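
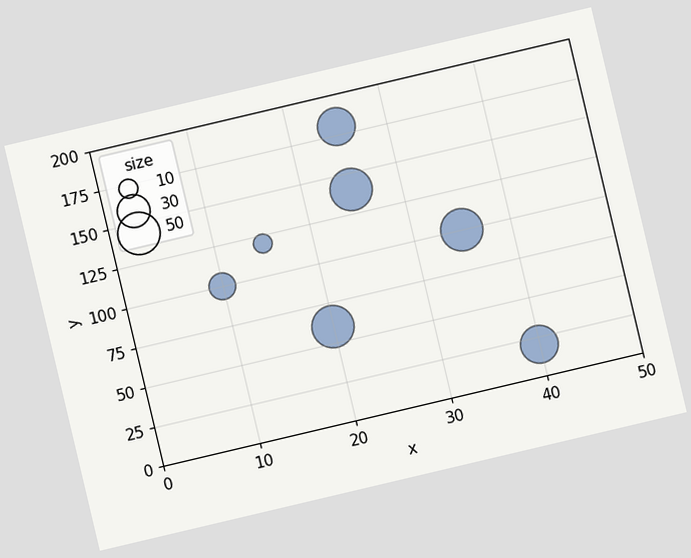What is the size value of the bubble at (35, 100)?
The chart is tilted about 13° counter-clockwise. Matching the bubble at (35, 100) against the size legend gives 50.

50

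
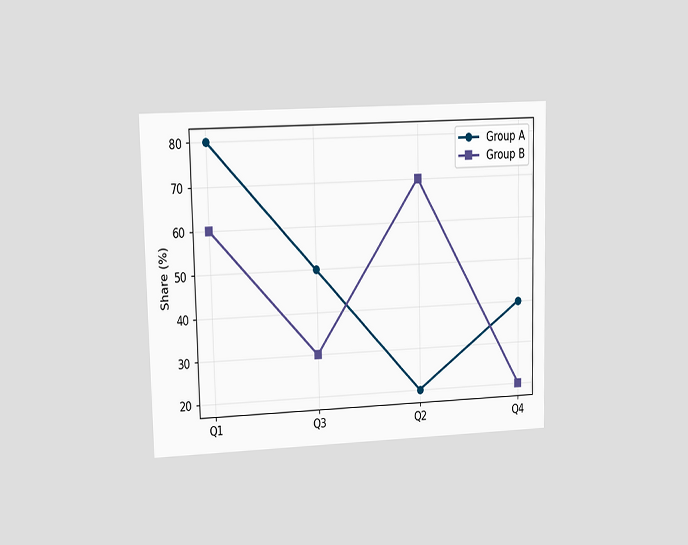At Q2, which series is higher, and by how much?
The chart is viewed at a slight angle. At Q2, Group B sits above the other line by 50%.

Group B, by 50%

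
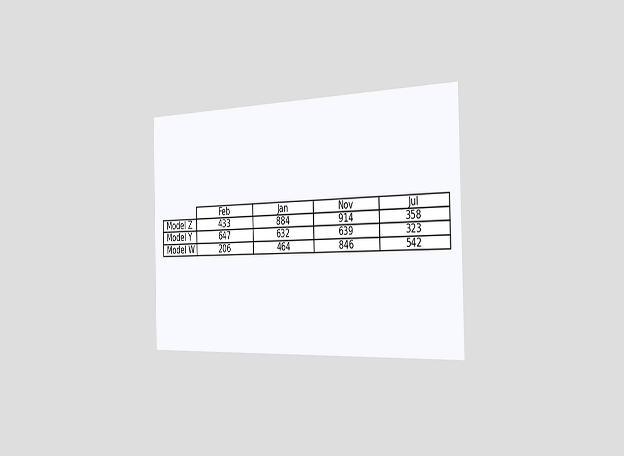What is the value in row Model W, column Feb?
206

The chart is viewed slightly from the right. The (Model W, Feb) cell reads 206.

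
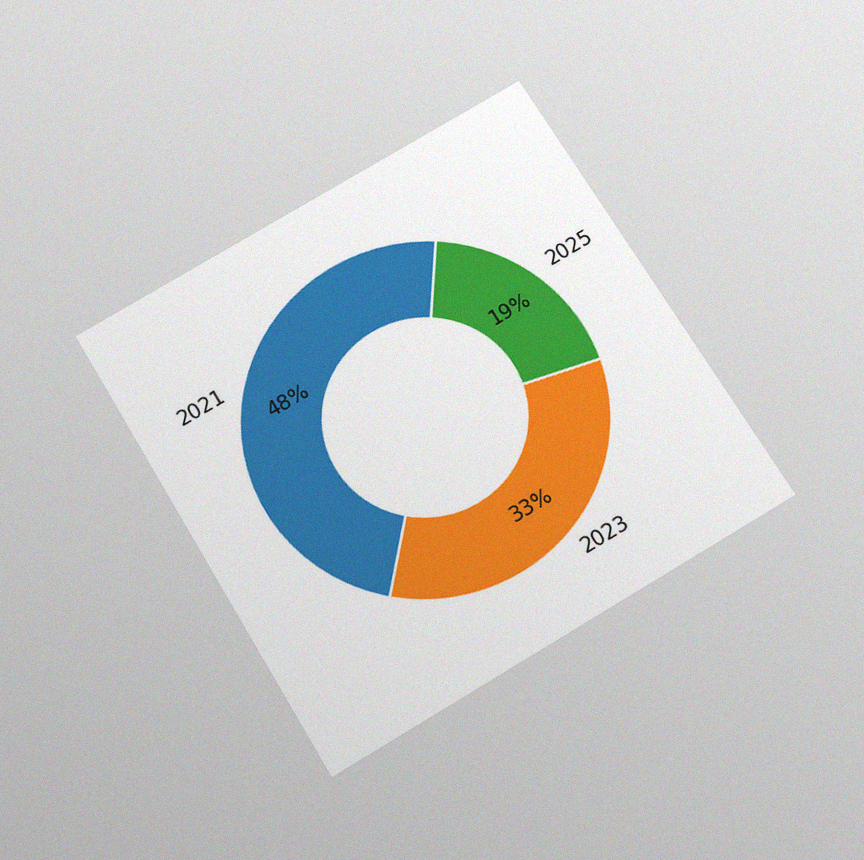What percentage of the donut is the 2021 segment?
The chart is tilted about 31° counter-clockwise and viewed slightly from below, with some photo noise. The 2021 segment takes up 48% of the ring.

48%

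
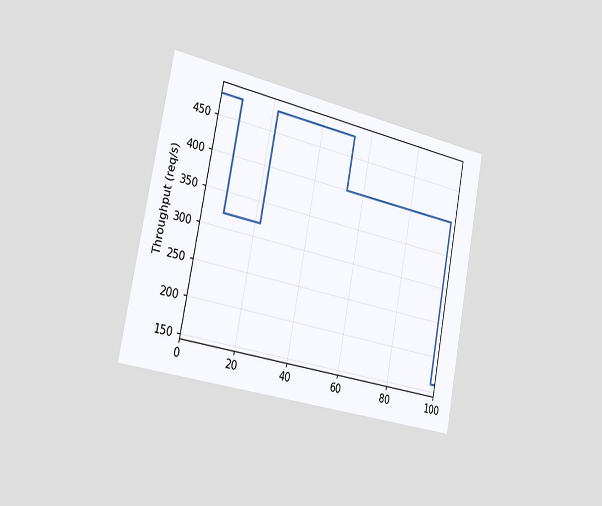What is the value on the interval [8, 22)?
320req/s

The chart is tilted about 11° clockwise and viewed slightly from the left. On [8, 22) the step sits at 320req/s.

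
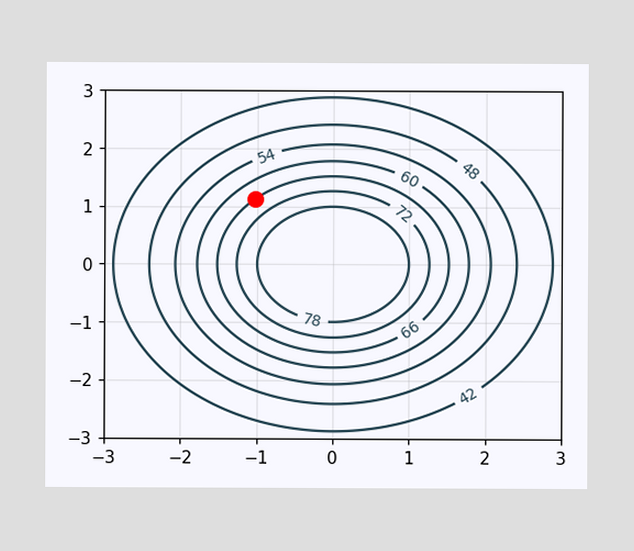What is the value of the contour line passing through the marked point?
The marked point sits on the contour labelled 66.

66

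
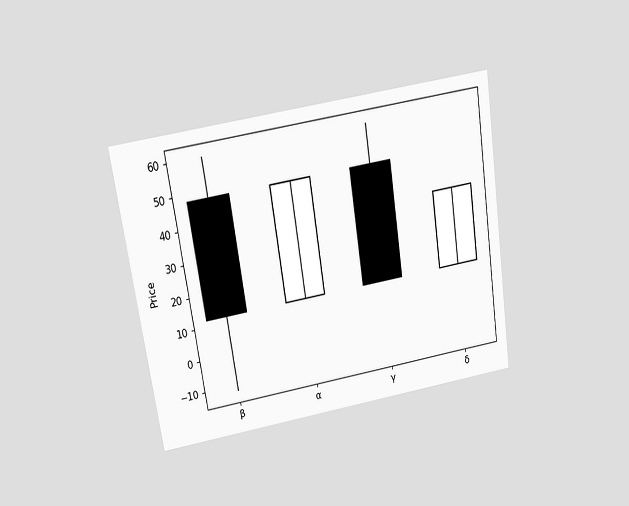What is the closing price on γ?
The chart is tilted about 9° counter-clockwise and viewed slightly from above. The γ candle closes at 12.

12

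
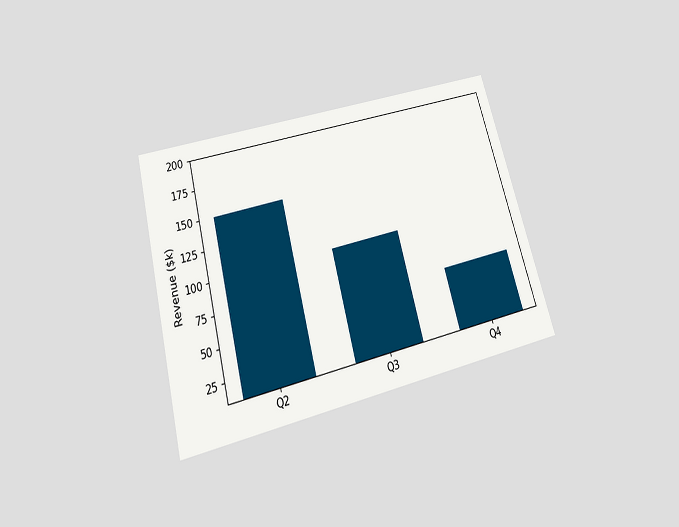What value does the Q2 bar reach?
The chart is tilted about 15° counter-clockwise and viewed slightly from below. Reading along the chart's y-axis, the Q2 bar reaches $150k.

$150k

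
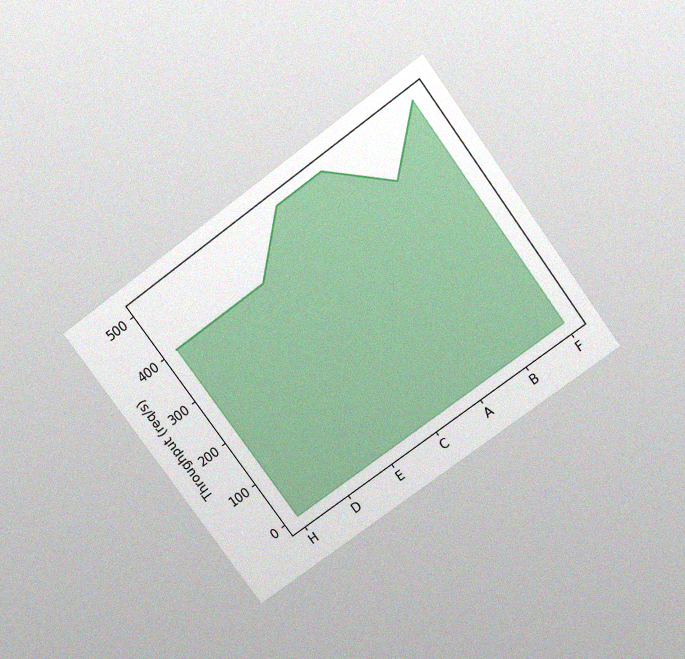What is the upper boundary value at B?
400req/s

The chart is tilted about 36° counter-clockwise and viewed slightly from above, with some photo noise. At B the upper boundary is at 400req/s.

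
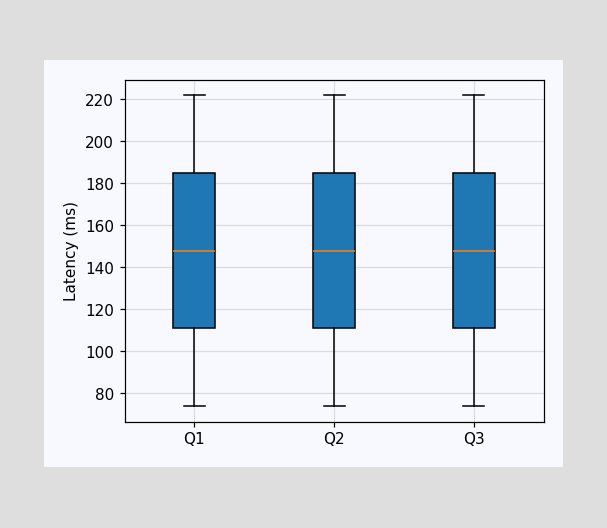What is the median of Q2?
The median line in the Q2 box sits at 148ms.

148ms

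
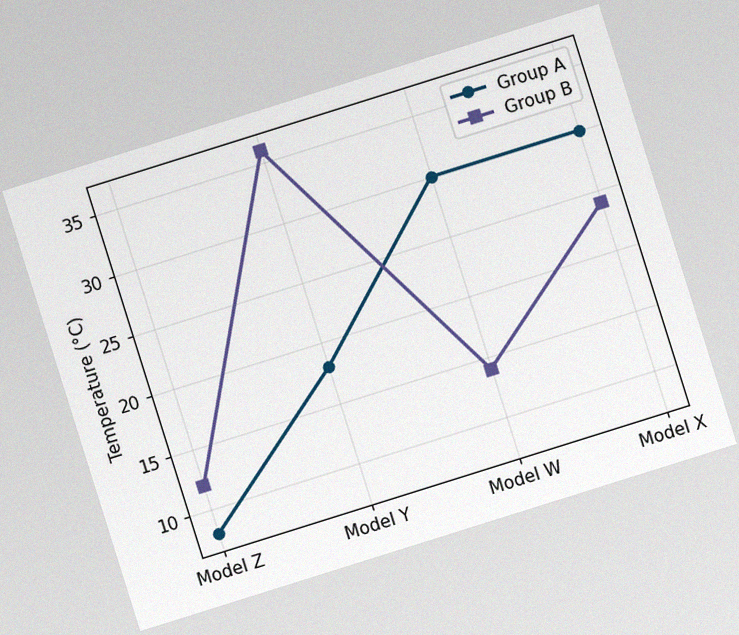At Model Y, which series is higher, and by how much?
Group B, by 18°C

The chart is tilted about 17° counter-clockwise, with some photo noise. At Model Y, Group B sits above the other line by 18°C.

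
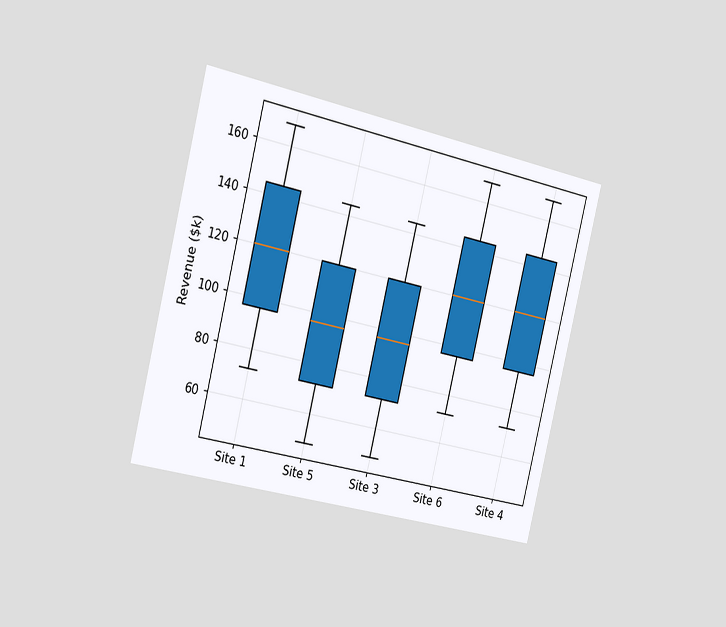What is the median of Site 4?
The chart is tilted about 14° clockwise and viewed slightly from the left. The median line in the Site 4 box sits at $120k.

$120k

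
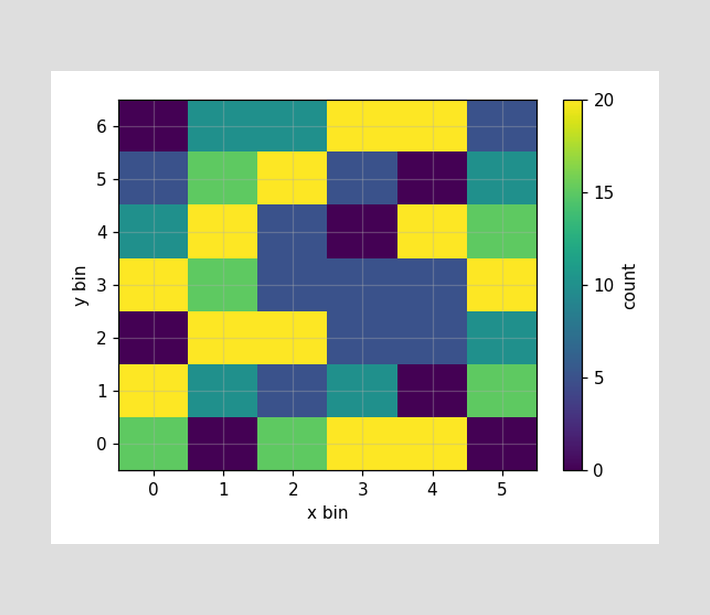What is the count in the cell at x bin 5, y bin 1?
Matching the cell (5, 1) against the colorbar gives 15.

15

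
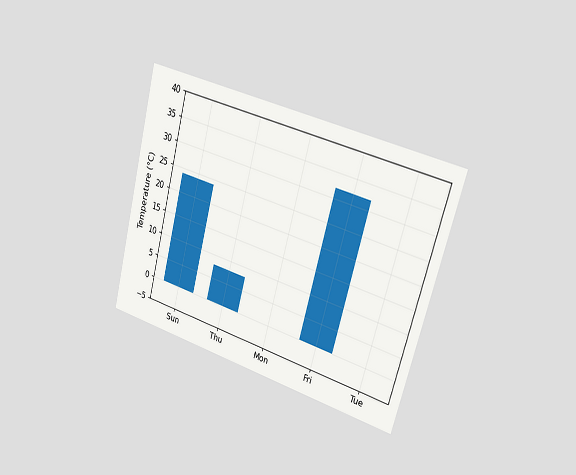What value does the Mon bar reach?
The chart is tilted about 15° clockwise and viewed slightly from the right. Reading along the chart's y-axis, the Mon bar reaches 0°C.

0°C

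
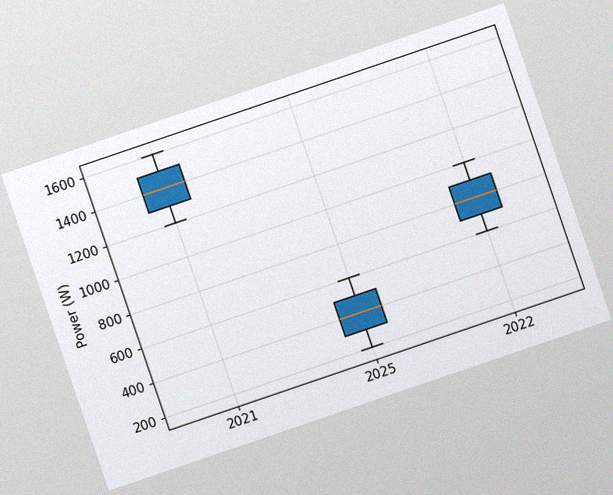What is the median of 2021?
1400W

The chart is tilted about 19° counter-clockwise, with some photo noise. The median line in the 2021 box sits at 1400W.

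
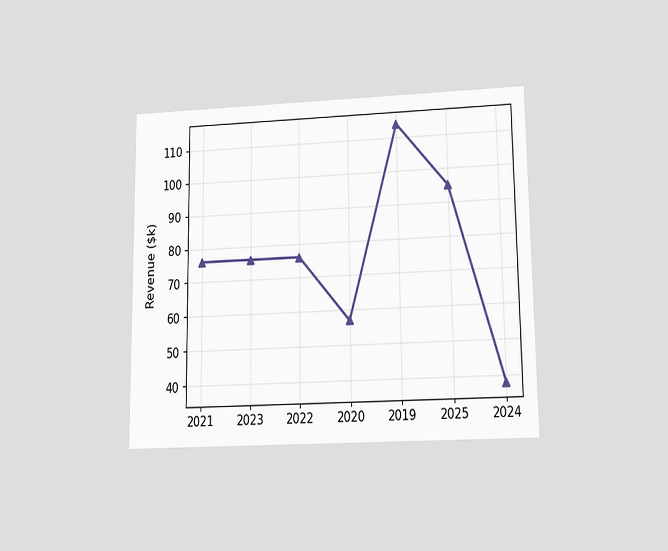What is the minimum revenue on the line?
The chart is viewed slightly from below. The lowest point is at 2024, and reading across to the y-axis gives $38k.

$38k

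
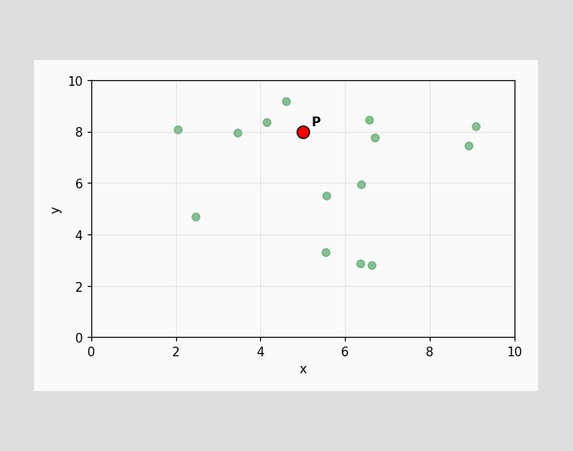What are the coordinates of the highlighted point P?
(5, 8)

Following the gridlines from P to each axis, P sits at (5, 8).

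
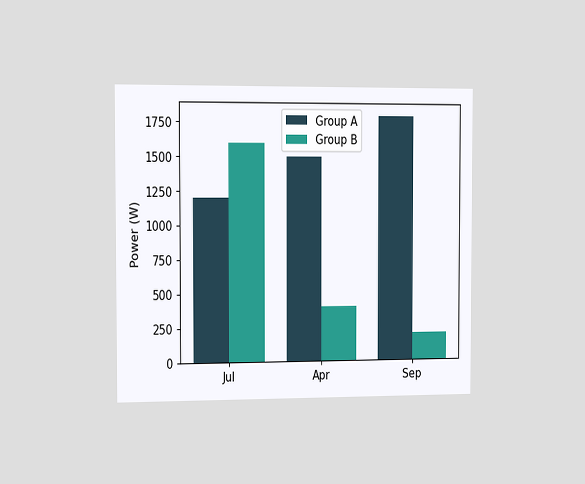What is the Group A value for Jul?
1200W

The chart is viewed slightly from the left. The Group A bar at Jul reaches 1200W on the y-axis.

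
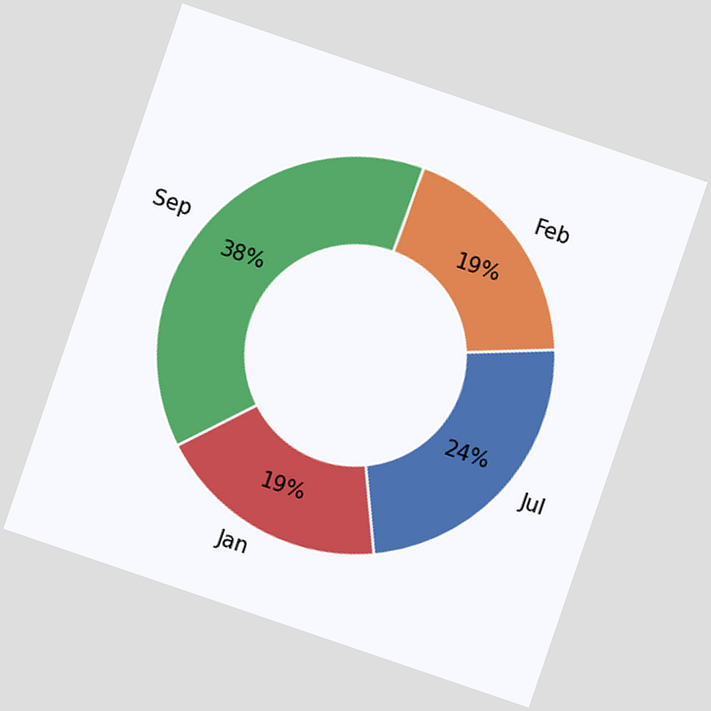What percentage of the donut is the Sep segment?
38%

The chart is tilted about 19° clockwise. The Sep segment takes up 38% of the ring.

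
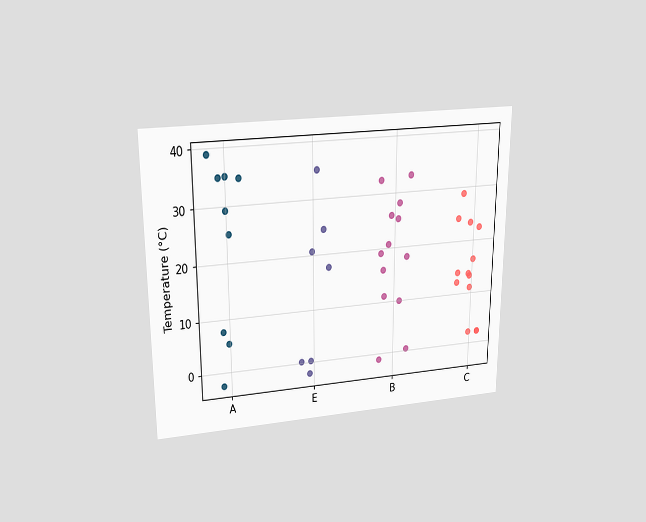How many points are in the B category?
13

The chart is viewed slightly from above. Counting the markers in the B column gives 13.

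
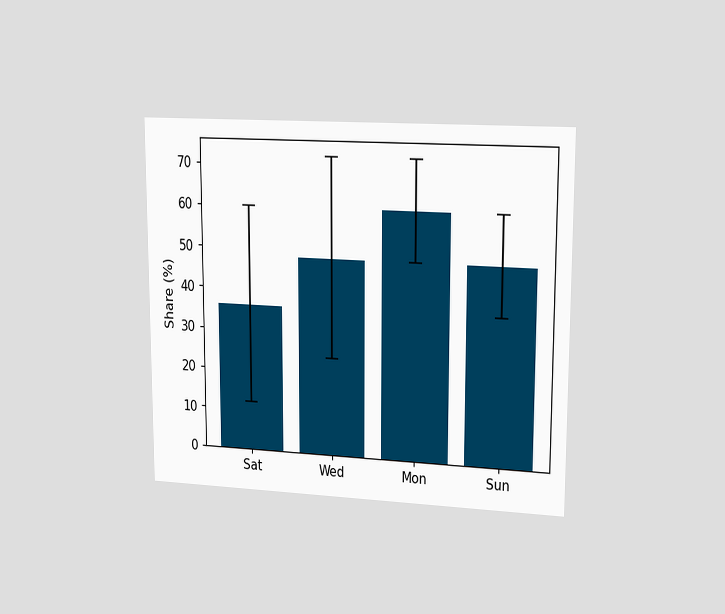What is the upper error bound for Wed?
The chart is viewed slightly from the right. The Wed bar's upper whisker reaches 72%.

72%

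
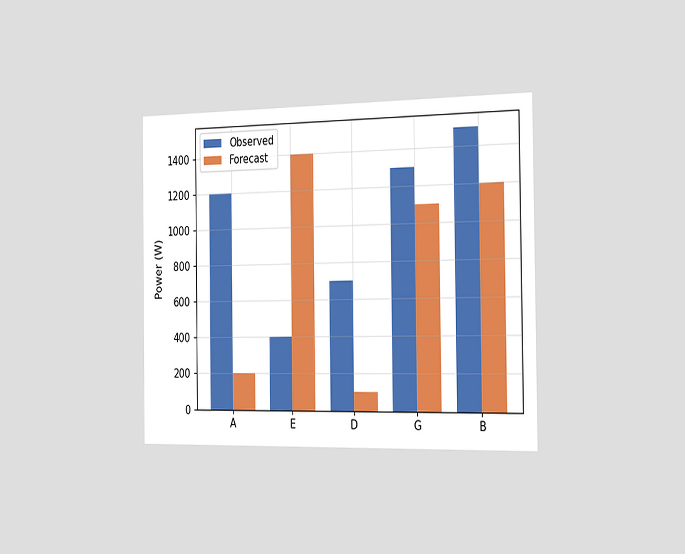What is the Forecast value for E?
1400W

The chart is viewed slightly from the right. The Forecast bar at E reaches 1400W on the y-axis.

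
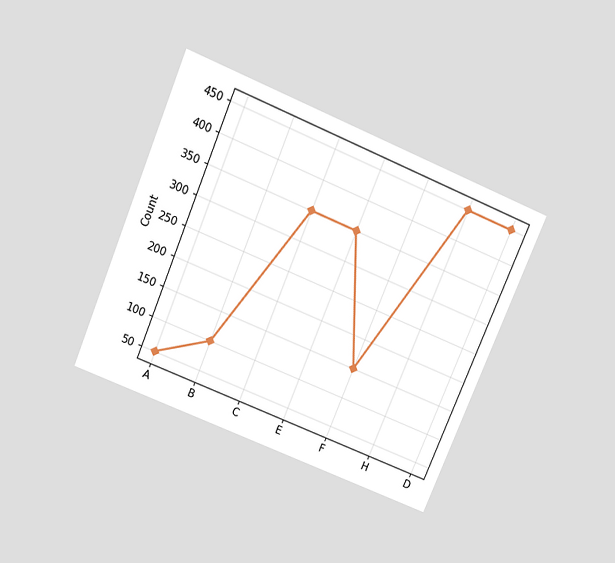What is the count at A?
50

The chart is tilted about 23° clockwise and viewed slightly from above. At A, the line is at 50.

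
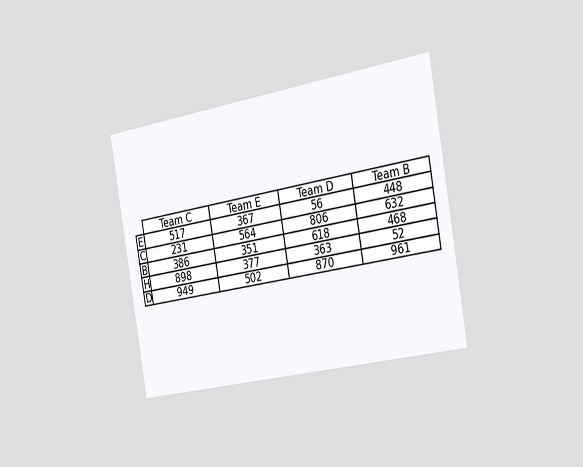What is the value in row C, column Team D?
806

The chart is tilted about 10° counter-clockwise and viewed slightly from the right. The (C, Team D) cell reads 806.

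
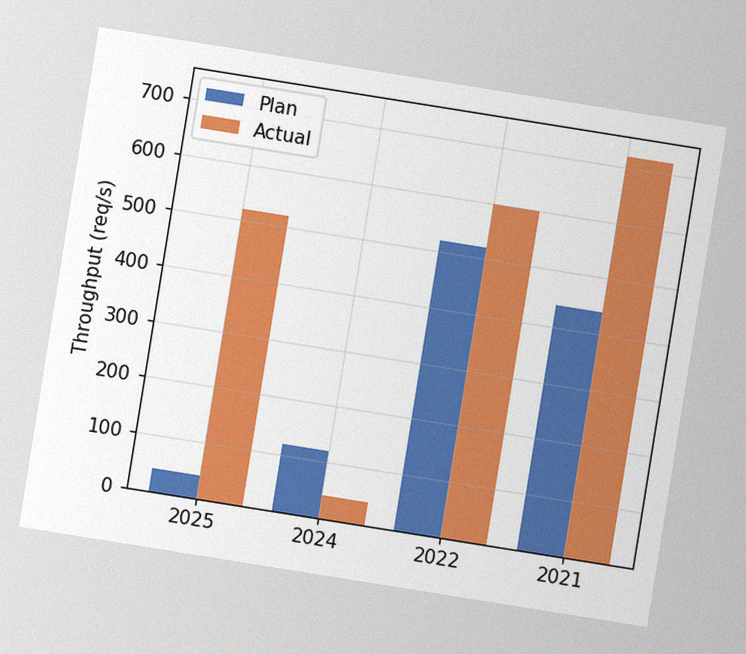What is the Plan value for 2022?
520req/s

The chart is tilted about 9° clockwise, with some photo noise. The Plan bar at 2022 reaches 520req/s on the y-axis.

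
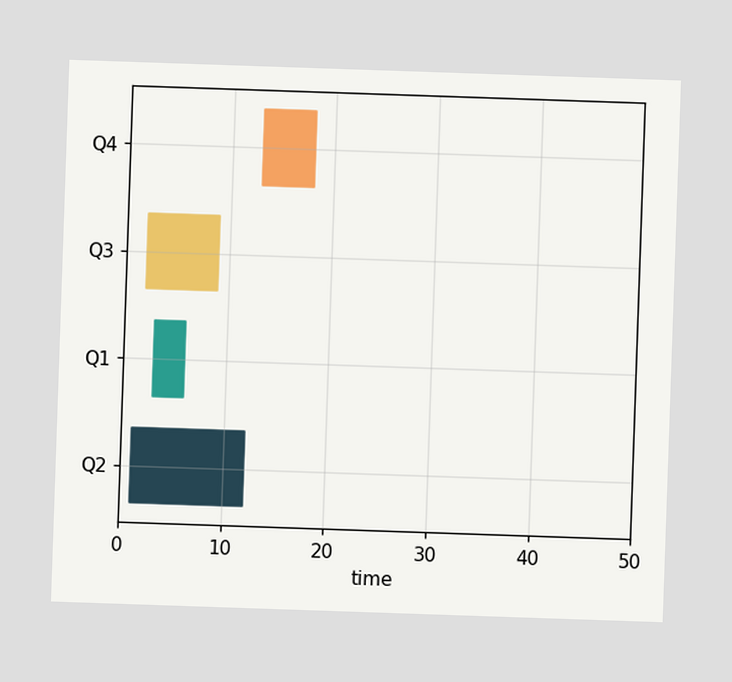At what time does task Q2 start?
1

The Q2 bar begins at t=1.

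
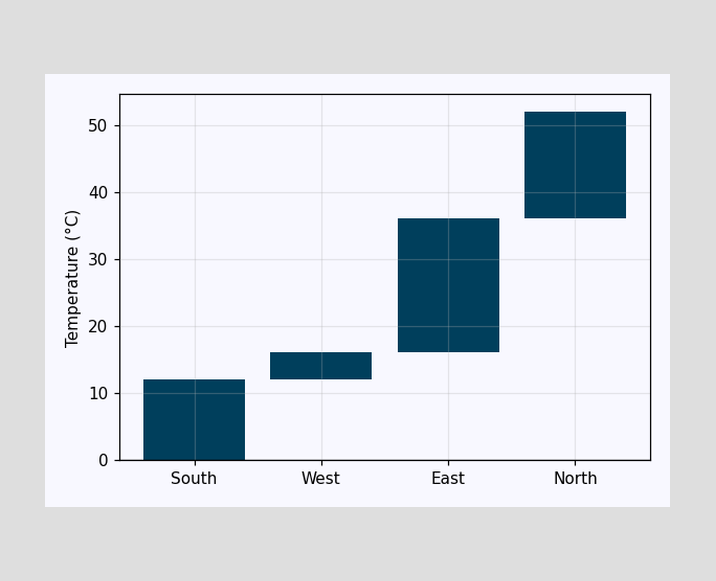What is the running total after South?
12°C

After South the running total reaches 12°C.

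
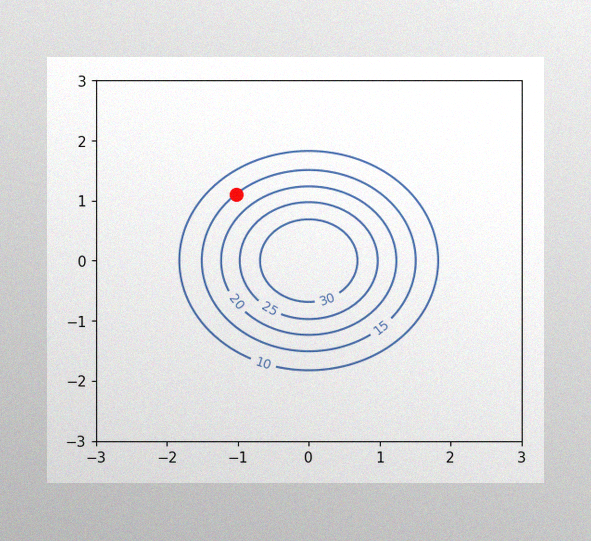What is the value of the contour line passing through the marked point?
The image has some photo noise and uneven lighting. The marked point sits on the contour labelled 15.

15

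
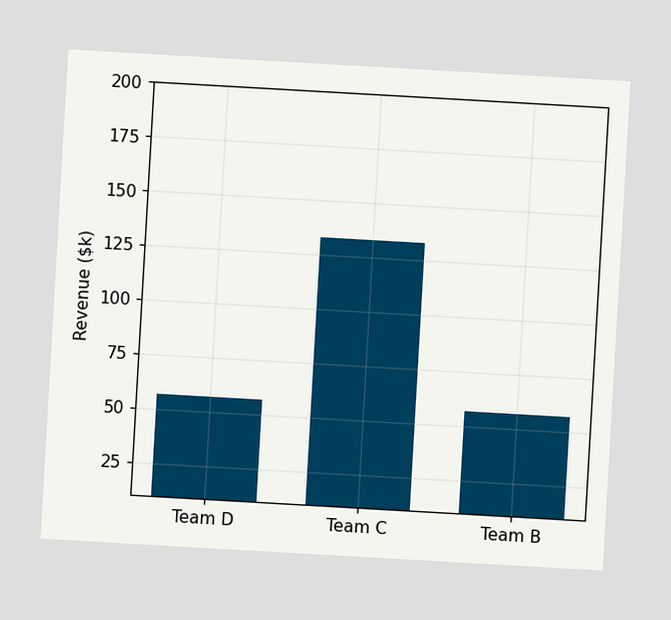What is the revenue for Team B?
The chart is tilted about 3° clockwise. Reading along the chart's y-axis, the Team B bar reaches $57k.

$57k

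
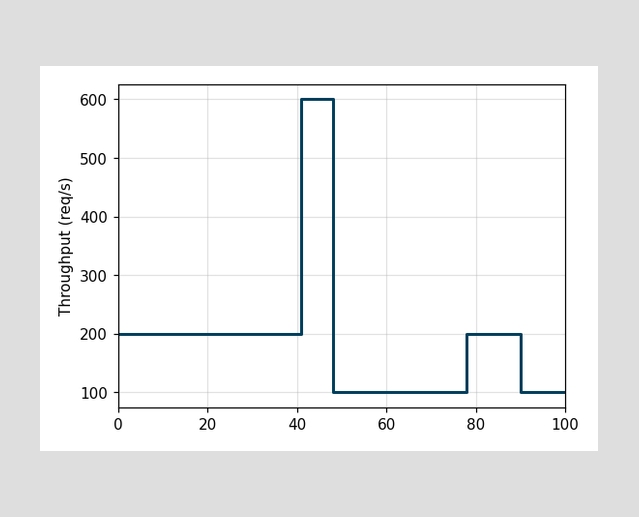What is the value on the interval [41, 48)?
On [41, 48) the step sits at 600req/s.

600req/s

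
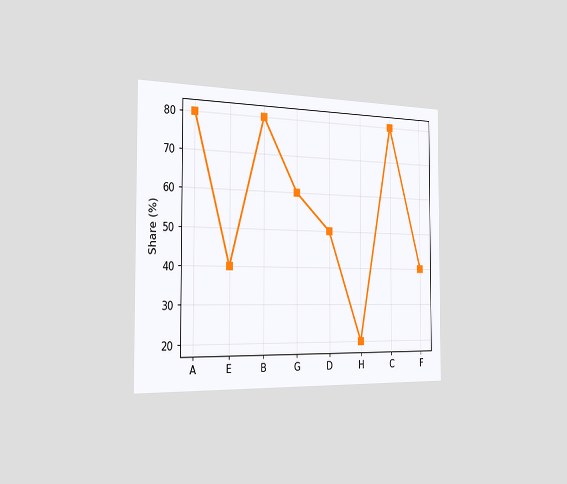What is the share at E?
40%

The chart is viewed slightly from the left. At E, the line is at 40%.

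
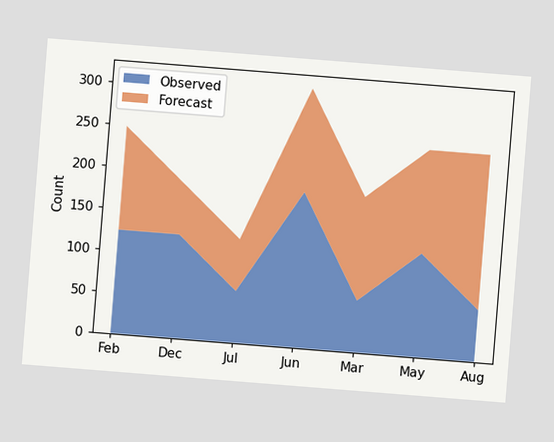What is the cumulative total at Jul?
124

The chart is tilted about 5° clockwise. The stacked total at Jul reaches 124.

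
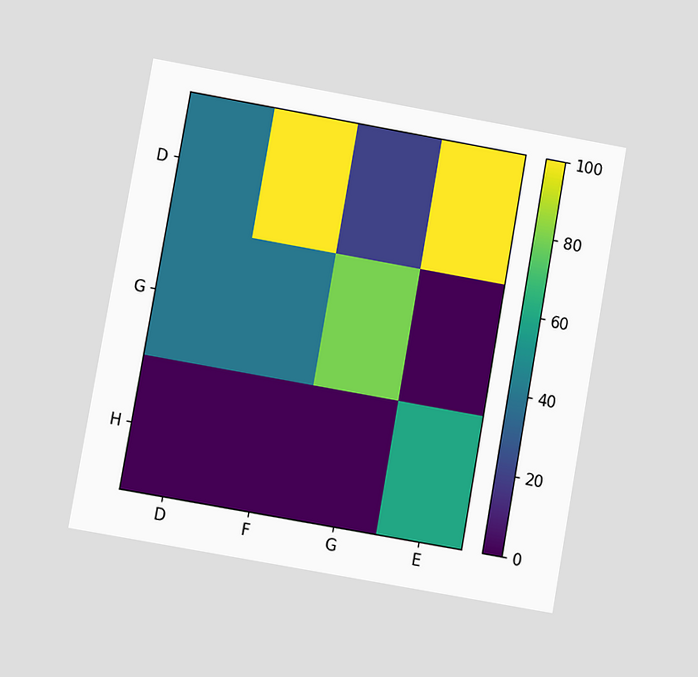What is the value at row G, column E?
0

The chart is tilted about 10° clockwise and viewed at a slight angle. Matching cell (G, E) against the colorbar gives 0.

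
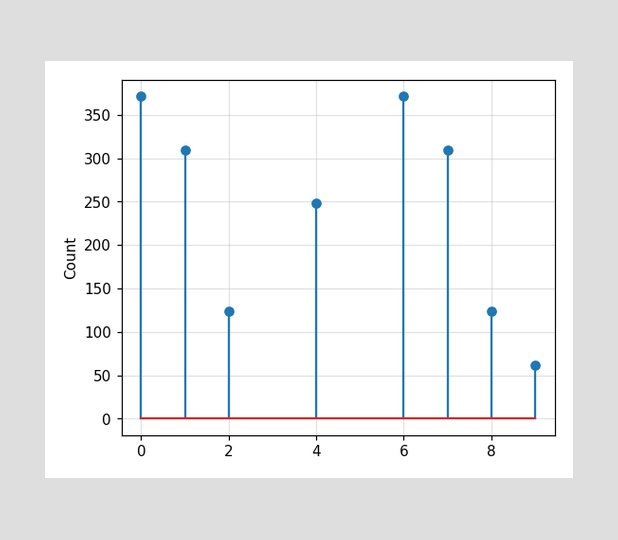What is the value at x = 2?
124

The stem at x=2 reaches 124.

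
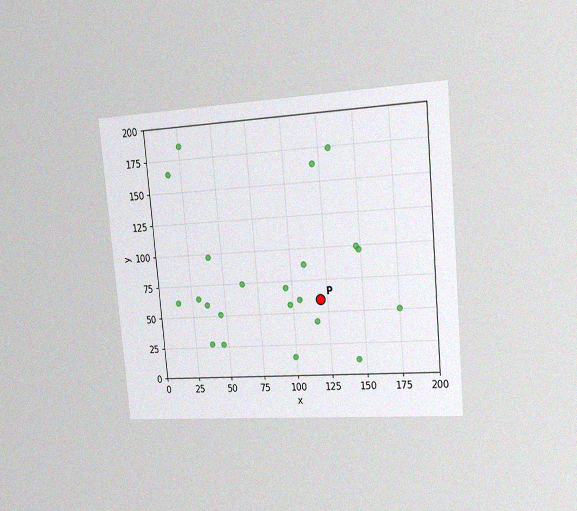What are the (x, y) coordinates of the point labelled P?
(120, 60)

The chart is tilted about 5° counter-clockwise and viewed slightly from the right, with some photo noise. Following the gridlines from P to each axis, P sits at (120, 60).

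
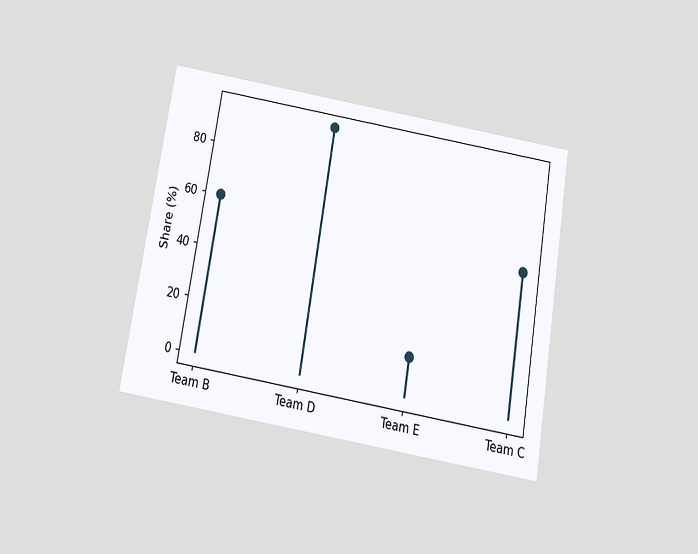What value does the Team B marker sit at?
60%

The chart is tilted about 9° clockwise and viewed slightly from below. The Team B marker sits at 60%.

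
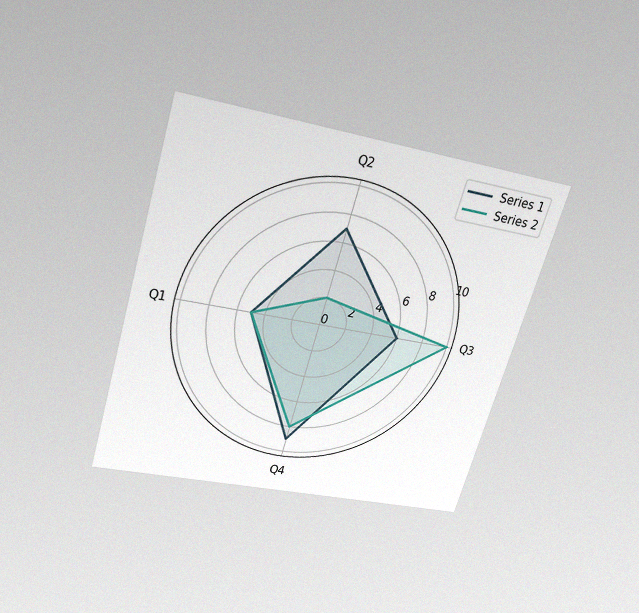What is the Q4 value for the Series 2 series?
8

The chart is tilted about 16° clockwise and viewed slightly from above, with some photo noise. On the Q4 axis, Series 2 reaches 8.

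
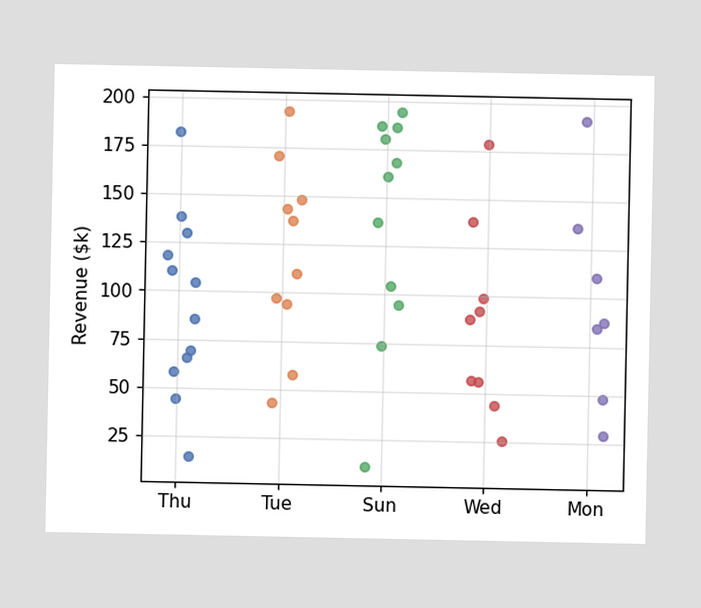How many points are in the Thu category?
Counting the markers in the Thu column gives 12.

12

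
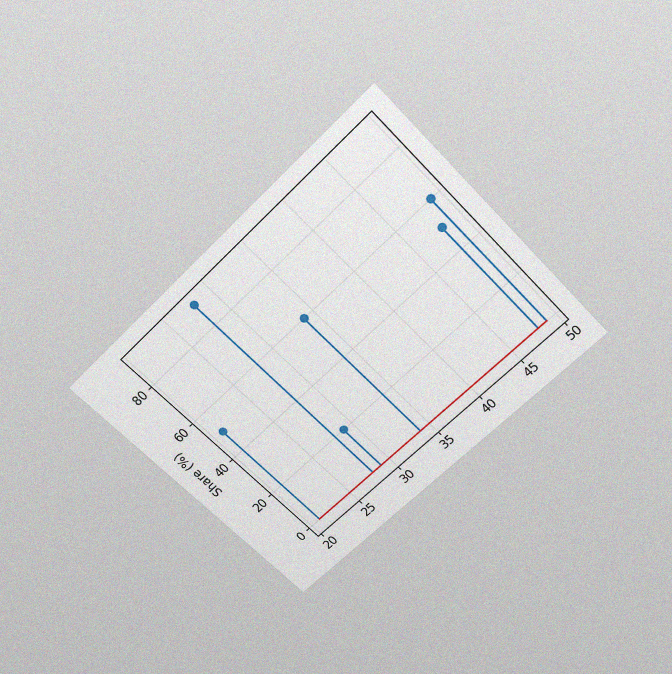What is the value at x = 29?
20%

The chart is tilted about 44° counter-clockwise and viewed slightly from above, with some photo noise. The stem at x=29 reaches 20%.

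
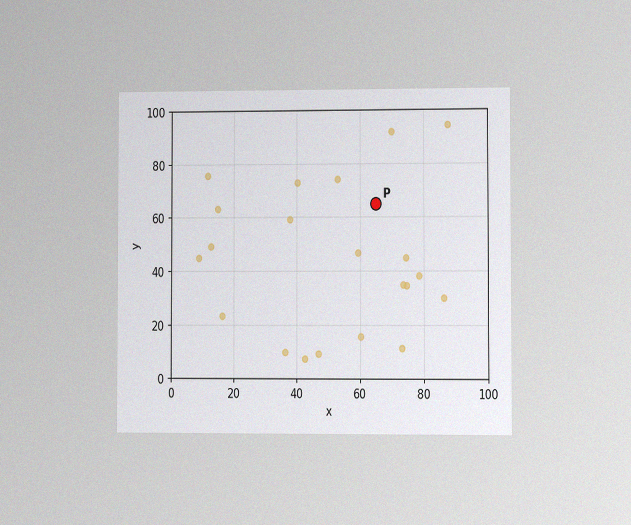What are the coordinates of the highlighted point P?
The chart is viewed slightly from the right, with some photo noise. Following the gridlines from P to each axis, P sits at (65, 65).

(65, 65)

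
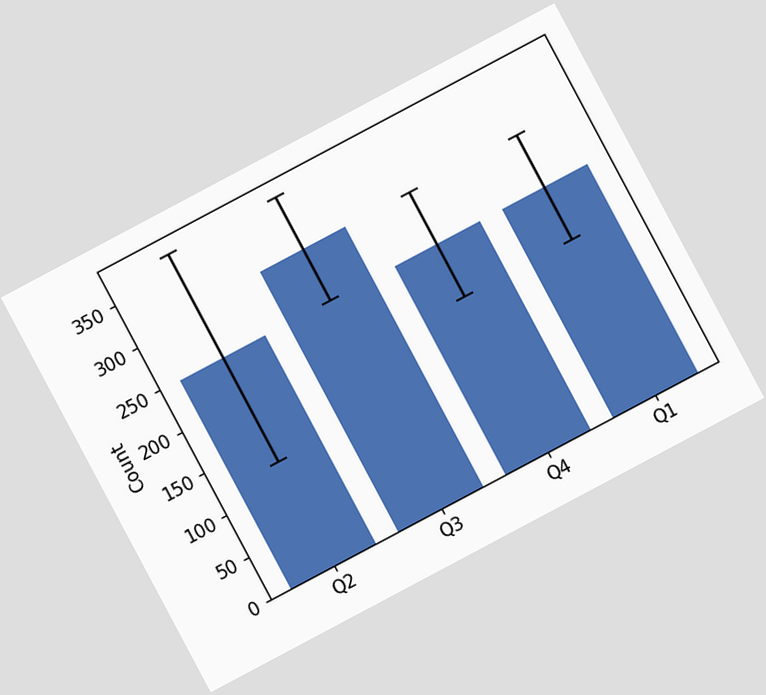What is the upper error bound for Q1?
The chart is tilted about 28° counter-clockwise. The Q1 bar's upper whisker reaches 310.

310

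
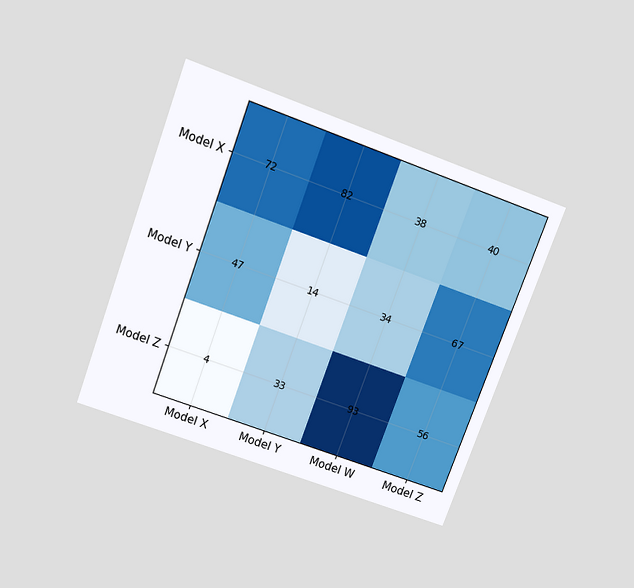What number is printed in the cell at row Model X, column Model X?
The chart is tilted about 20° clockwise and viewed slightly from above. The (Model X, Model X) cell reads 72.

72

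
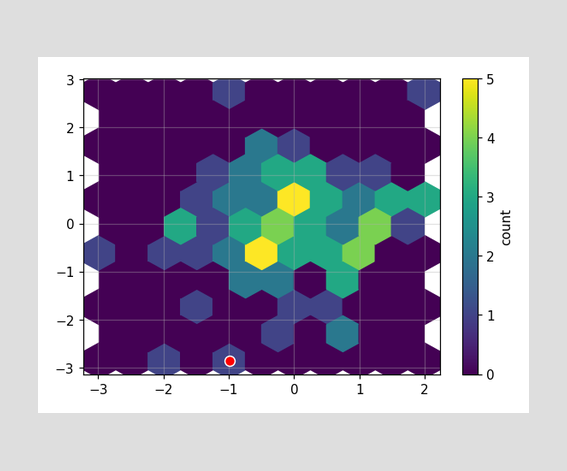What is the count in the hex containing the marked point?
1

The marked hex reads 1 on the colorbar.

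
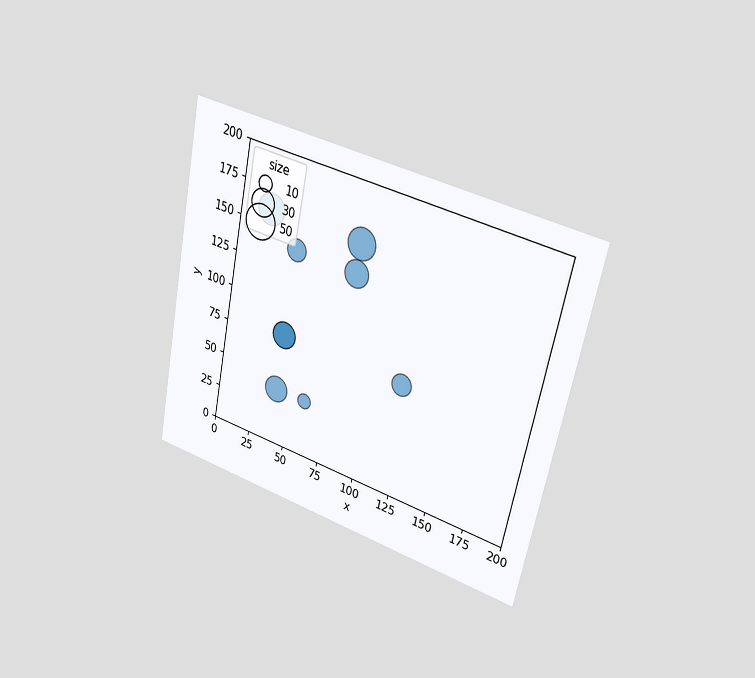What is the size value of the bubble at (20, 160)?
40

The chart is tilted about 11° clockwise and viewed slightly from the right. Matching the bubble at (20, 160) against the size legend gives 40.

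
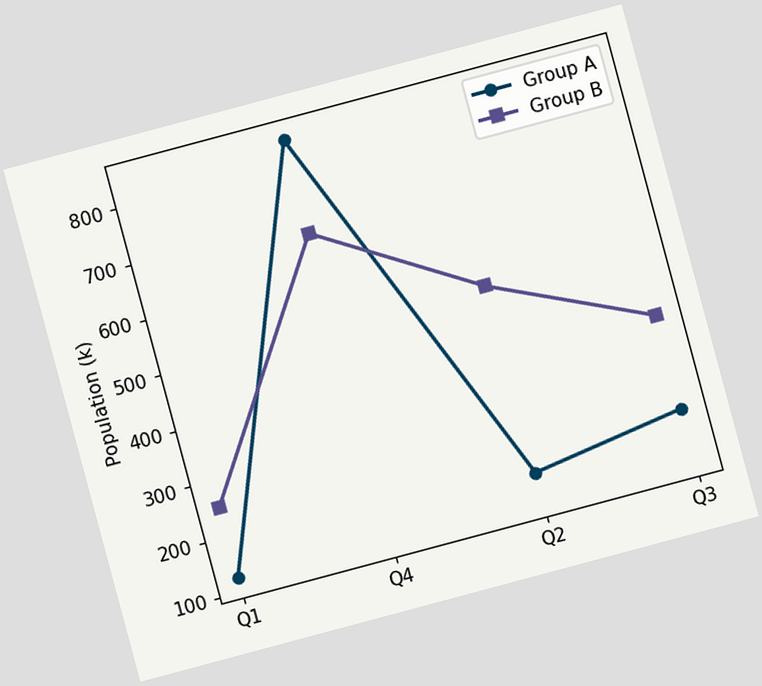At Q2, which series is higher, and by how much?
Group B, by 336k

The chart is tilted about 15° counter-clockwise. At Q2, Group B sits above the other line by 336k.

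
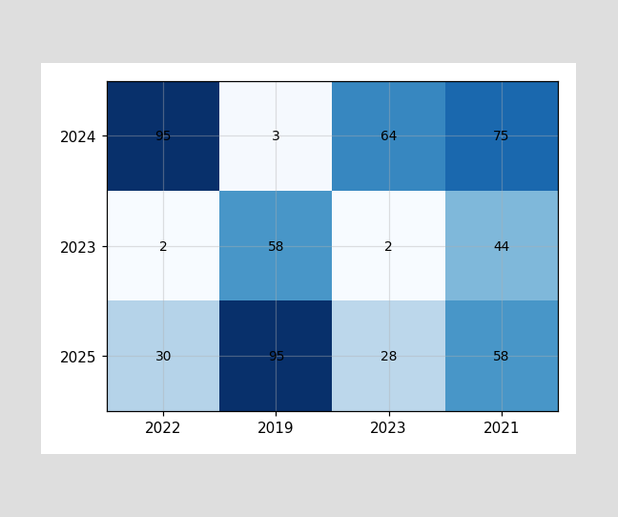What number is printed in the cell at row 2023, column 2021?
44

The (2023, 2021) cell reads 44.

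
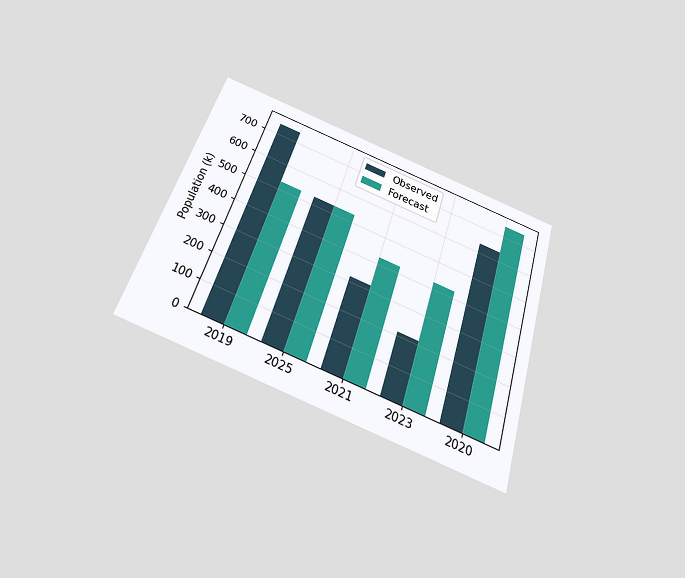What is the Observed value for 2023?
212k

The chart is tilted about 17° clockwise and viewed slightly from below. The Observed bar at 2023 reaches 212k on the y-axis.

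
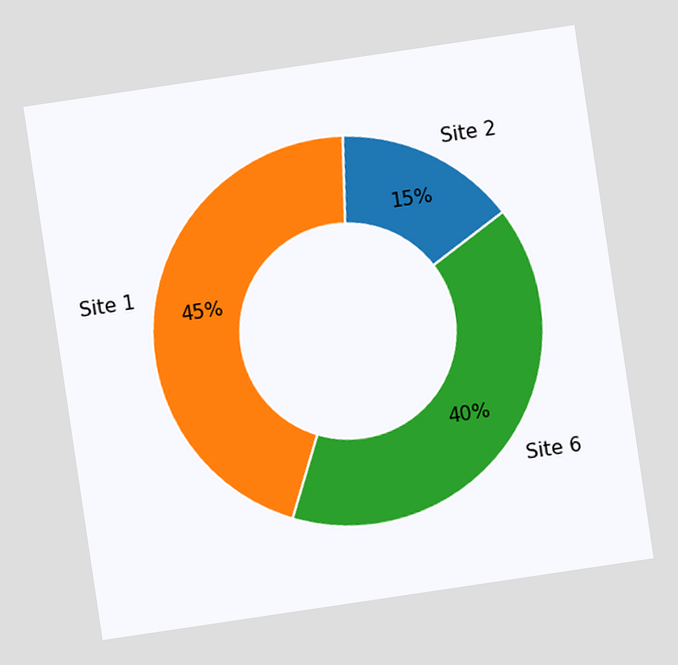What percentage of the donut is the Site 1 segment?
The chart is tilted about 8° counter-clockwise. The Site 1 segment takes up 45% of the ring.

45%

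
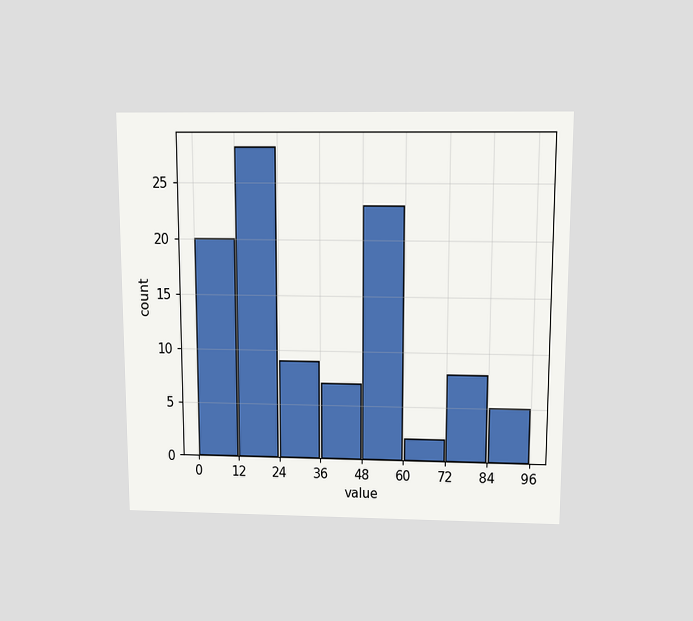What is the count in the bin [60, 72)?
The chart is viewed slightly from above. The [60, 72) bin has height 2.

2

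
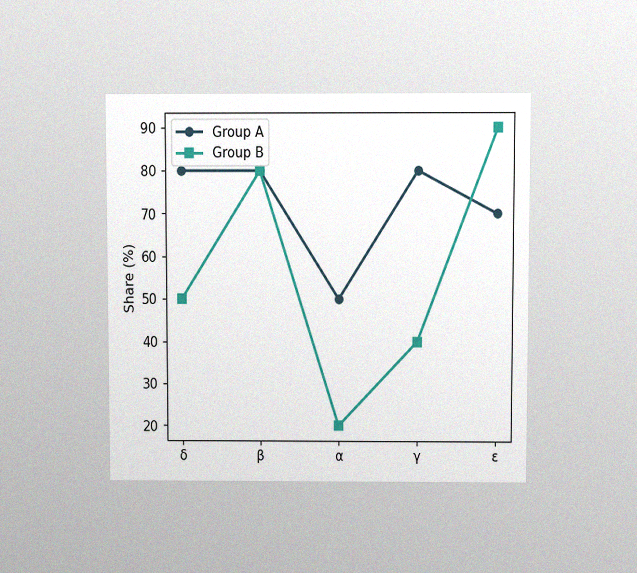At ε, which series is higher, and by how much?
Group B, by 20%

The chart is viewed slightly from above, with some photo noise. At ε, Group B sits above the other line by 20%.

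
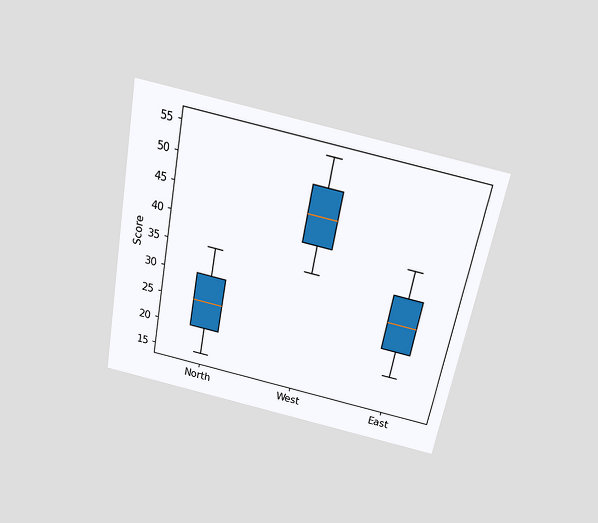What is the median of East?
30

The chart is tilted about 11° clockwise and viewed slightly from above. The median line in the East box sits at 30.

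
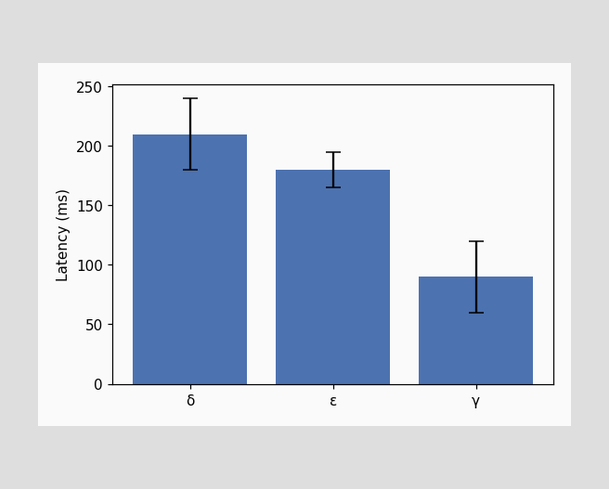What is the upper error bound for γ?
120ms

The γ bar's upper whisker reaches 120ms.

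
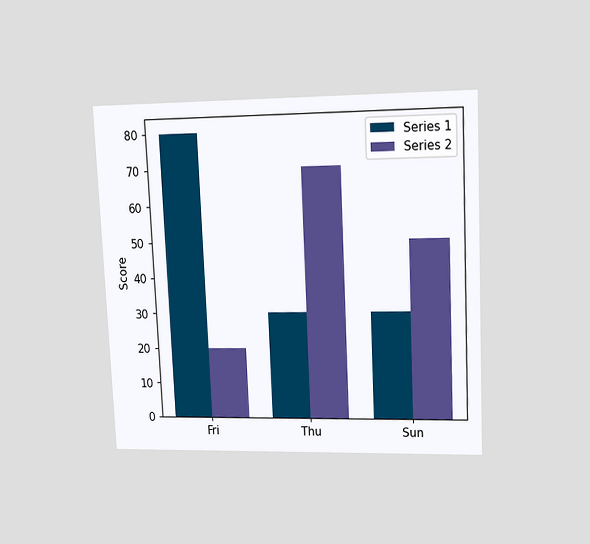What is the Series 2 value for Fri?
20

The chart is tilted about 3° counter-clockwise and viewed at a slight angle. The Series 2 bar at Fri reaches 20 on the y-axis.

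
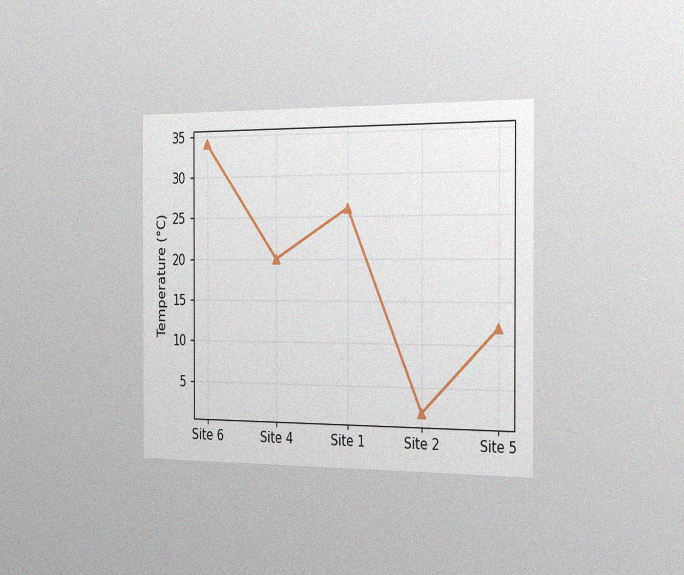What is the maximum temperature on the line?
The chart is viewed slightly from the right, with some photo noise. The highest point is at Site 6, and reading across to the y-axis gives 34°C.

34°C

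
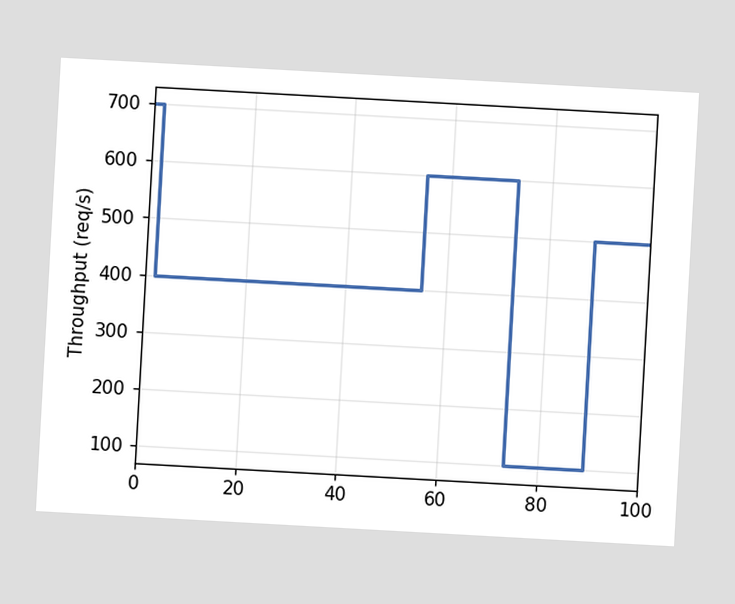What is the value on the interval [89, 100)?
The chart is tilted about 3° clockwise. On [89, 100) the step sits at 500req/s.

500req/s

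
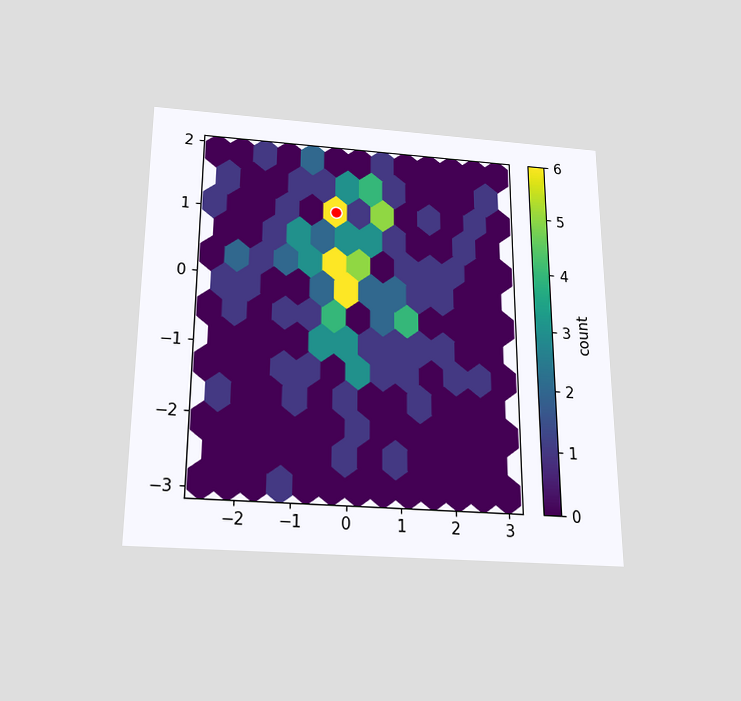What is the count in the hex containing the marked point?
The chart is viewed slightly from below. The marked hex reads 6 on the colorbar.

6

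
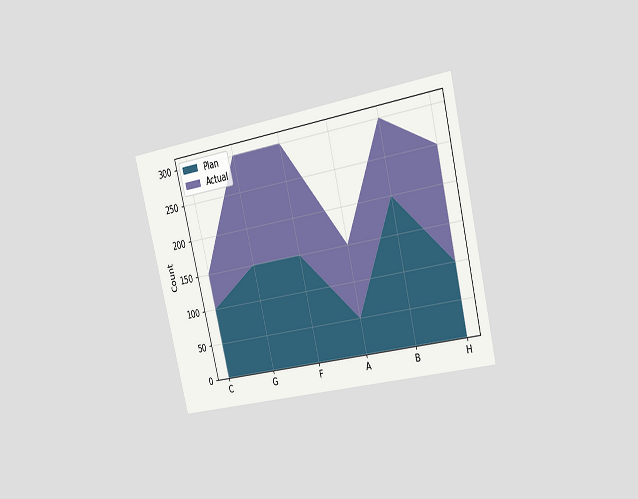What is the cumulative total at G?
The chart is tilted about 14° counter-clockwise and viewed slightly from the right. The stacked total at G reaches 300.

300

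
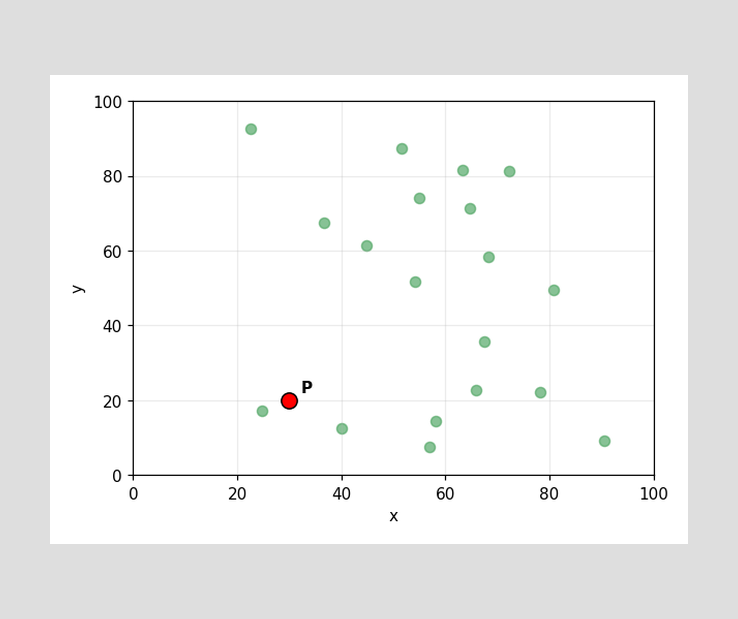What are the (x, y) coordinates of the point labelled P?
Following the gridlines from P to each axis, P sits at (30, 20).

(30, 20)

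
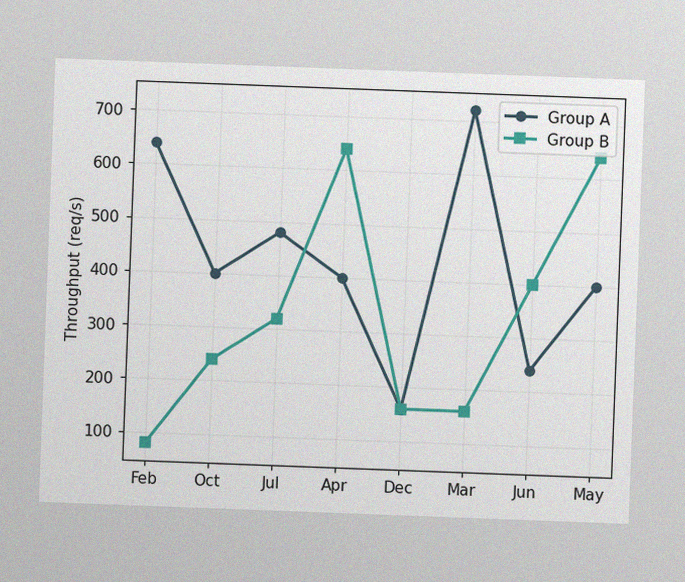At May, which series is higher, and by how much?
The chart is tilted about 2° clockwise, with some photo noise. At May, Group B sits above the other line by 240req/s.

Group B, by 240req/s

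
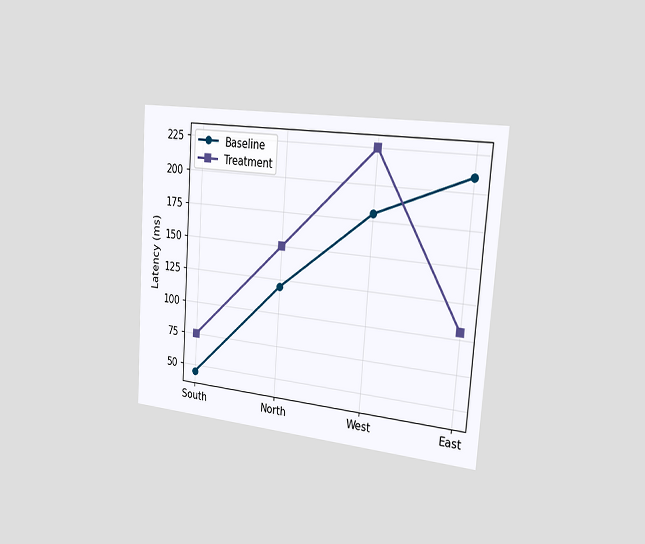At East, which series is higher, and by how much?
Baseline, by 105ms

The chart is tilted about 4° clockwise and viewed slightly from the right. At East, Baseline sits above the other line by 105ms.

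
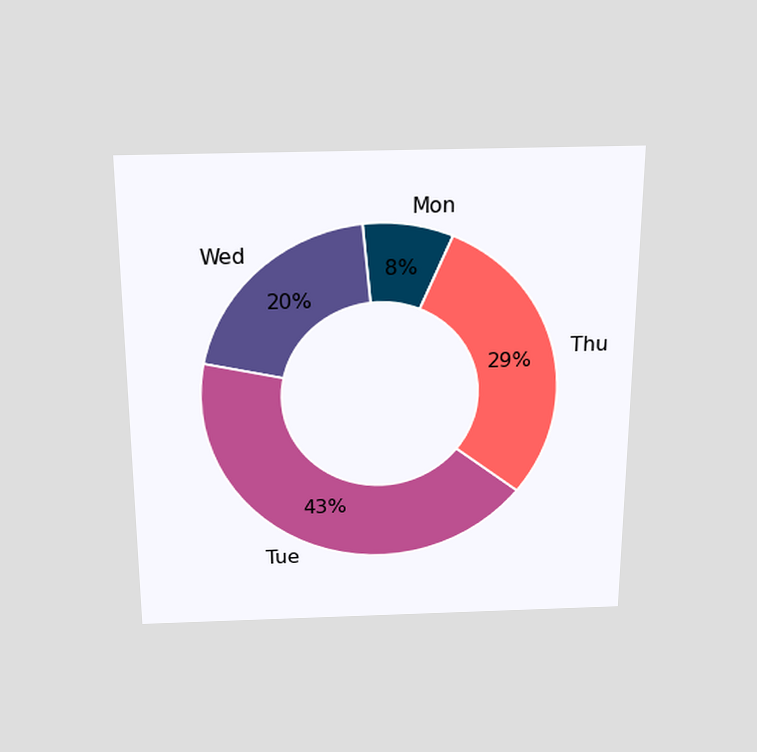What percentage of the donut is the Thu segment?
29%

The chart is viewed slightly from above. The Thu segment takes up 29% of the ring.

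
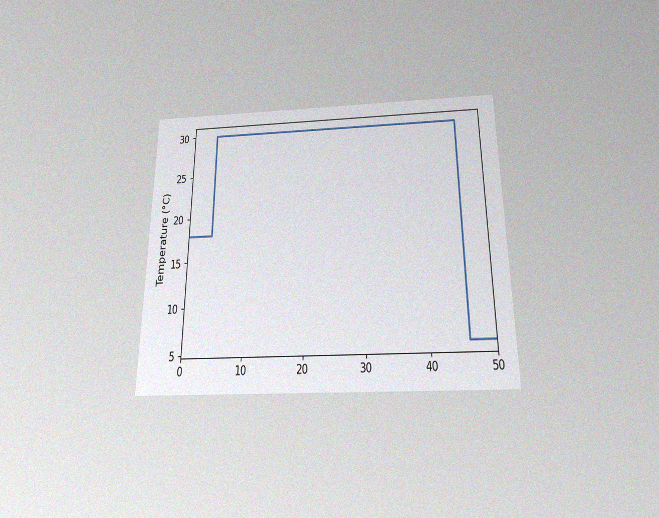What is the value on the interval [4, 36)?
30°C

The chart is viewed slightly from below, with some photo noise. On [4, 36) the step sits at 30°C.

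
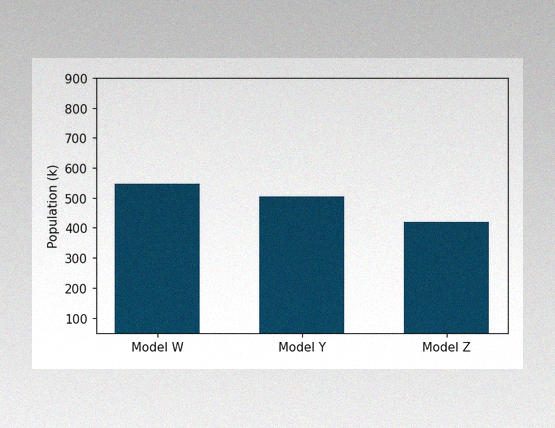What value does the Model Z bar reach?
420k

The image has some photo noise and uneven lighting. Reading along the chart's y-axis, the Model Z bar reaches 420k.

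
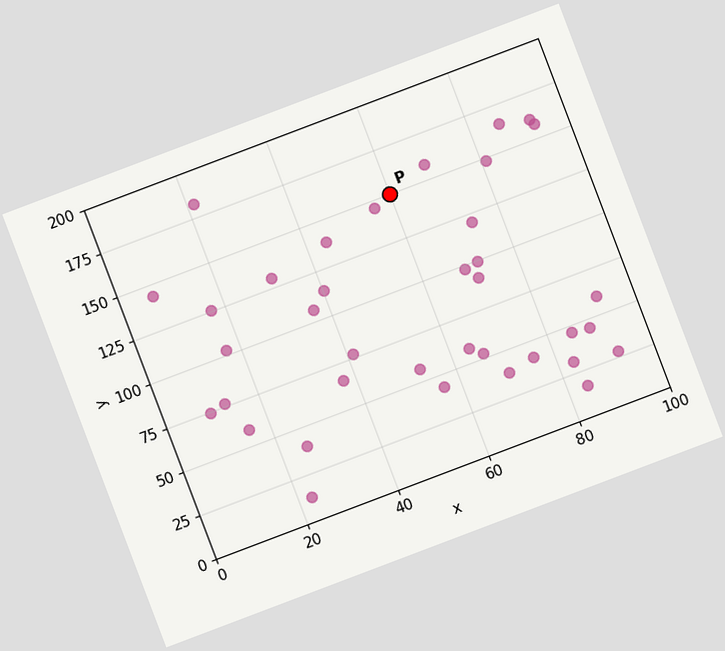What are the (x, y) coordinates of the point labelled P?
(60, 150)

The chart is tilted about 21° counter-clockwise. Following the gridlines from P to each axis, P sits at (60, 150).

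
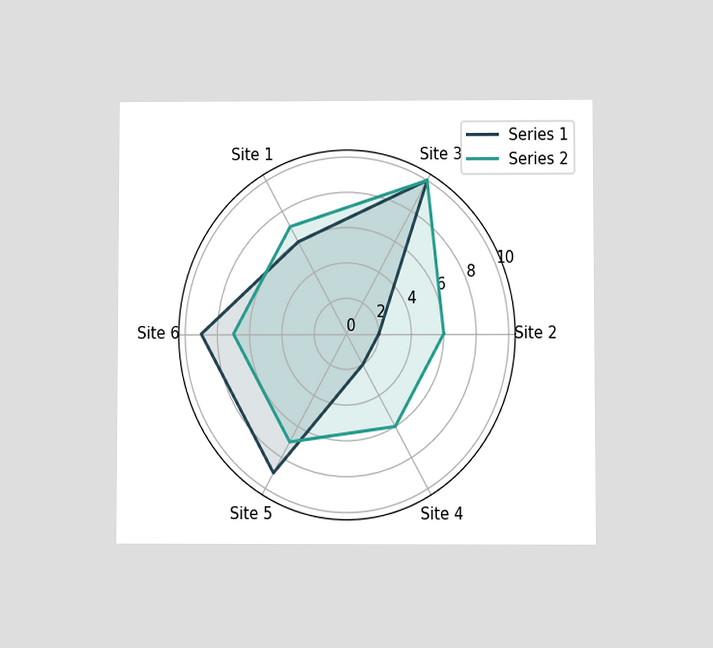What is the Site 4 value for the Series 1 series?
2

The chart is viewed at a slight angle. On the Site 4 axis, Series 1 reaches 2.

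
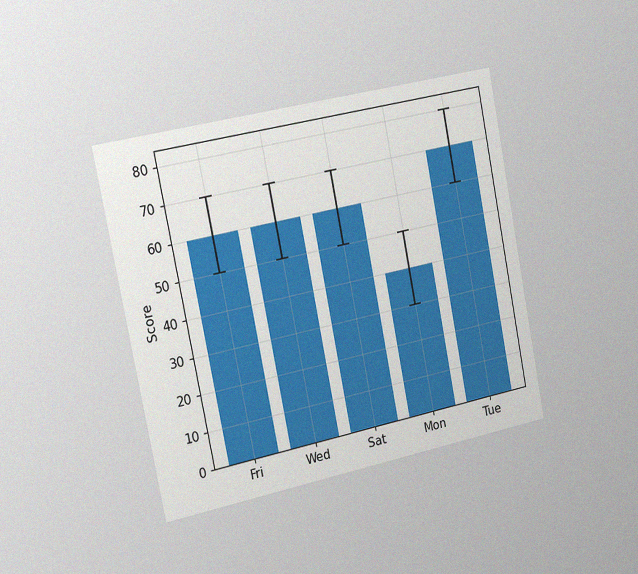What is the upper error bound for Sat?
The chart is tilted about 11° counter-clockwise and viewed slightly from the left, with some photo noise. The Sat bar's upper whisker reaches 70.

70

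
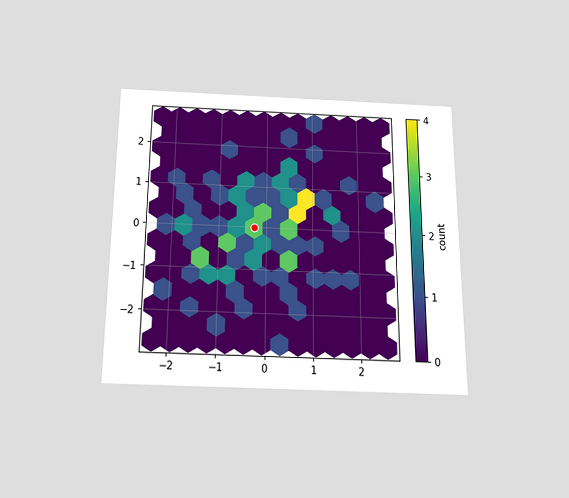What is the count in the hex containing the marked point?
3

The chart is viewed slightly from below. The marked hex reads 3 on the colorbar.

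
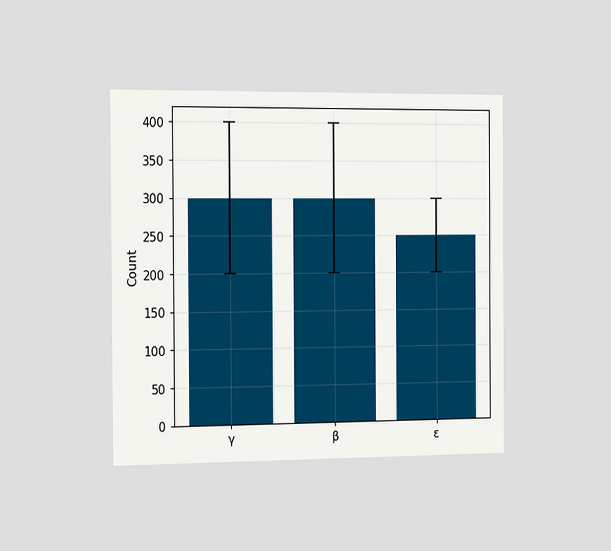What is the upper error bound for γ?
400

The chart is viewed slightly from the left. The γ bar's upper whisker reaches 400.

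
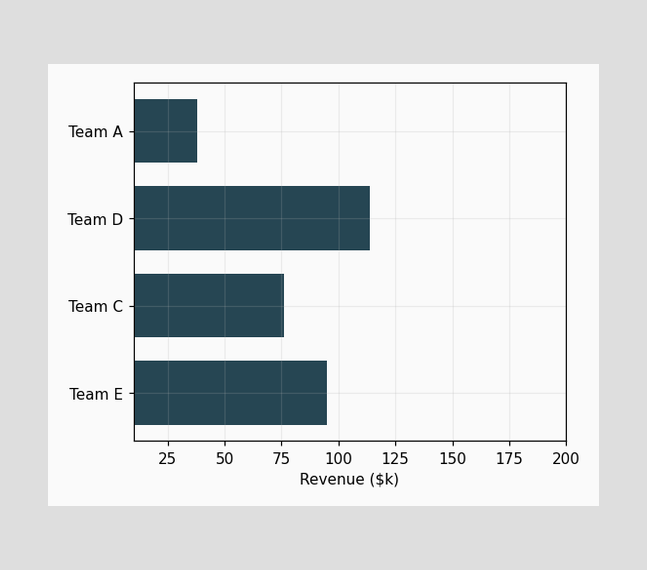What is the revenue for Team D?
Reading along the chart's x-axis, the Team D bar reaches $114k.

$114k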